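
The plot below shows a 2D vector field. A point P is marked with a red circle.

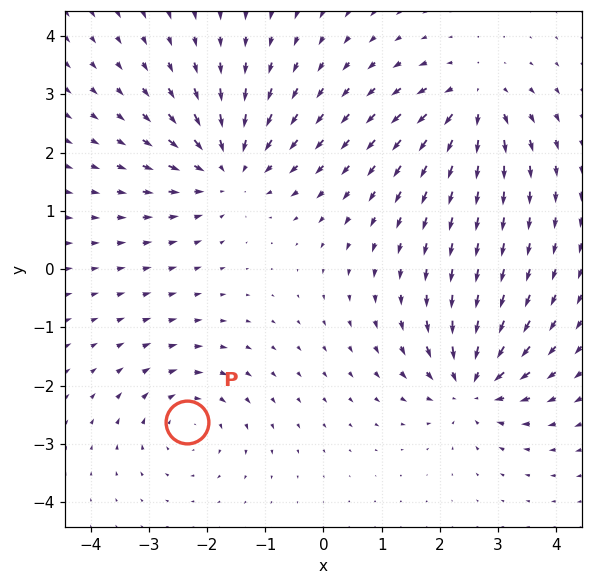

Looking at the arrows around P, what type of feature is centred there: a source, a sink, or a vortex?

At P (-2.3, -2.6) the arrows circulate clockwise. Divergence ≈0, curl about -4 — near-zero divergence with nonzero curl is a vortex.

vortex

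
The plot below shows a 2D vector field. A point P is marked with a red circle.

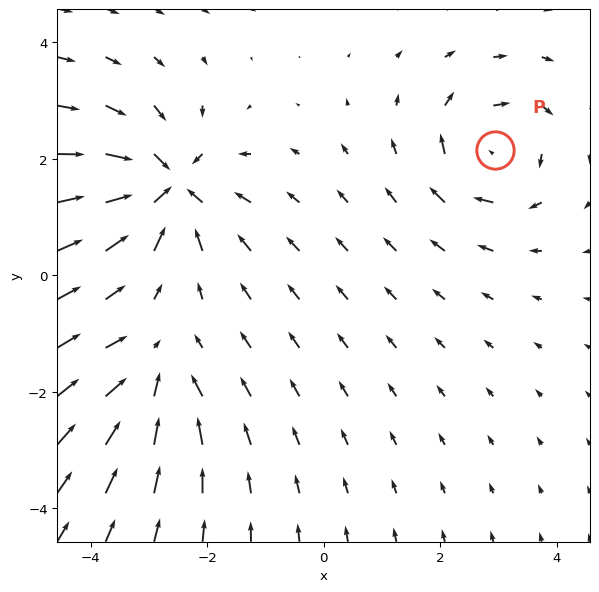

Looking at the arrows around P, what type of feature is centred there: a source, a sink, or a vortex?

At P (2.9, 2.2) the arrows circulate clockwise. Divergence ≈0, curl about -5 — near-zero divergence with nonzero curl is a vortex.

vortex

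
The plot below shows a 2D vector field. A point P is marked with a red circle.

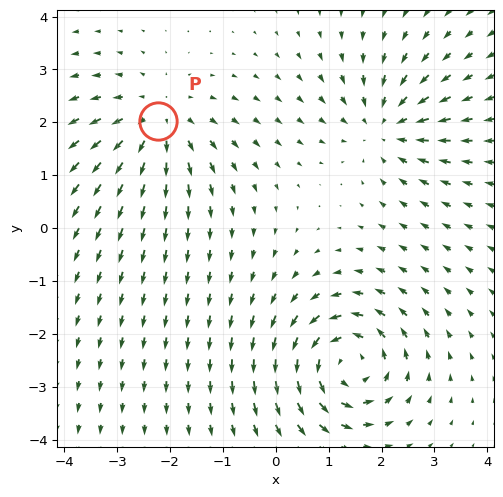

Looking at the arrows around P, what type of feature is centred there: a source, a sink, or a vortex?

source

At P (-2.2, 2.0) the arrows spread outward. Divergence about +3, curl ≈0 — positive divergence with near-zero curl is a source.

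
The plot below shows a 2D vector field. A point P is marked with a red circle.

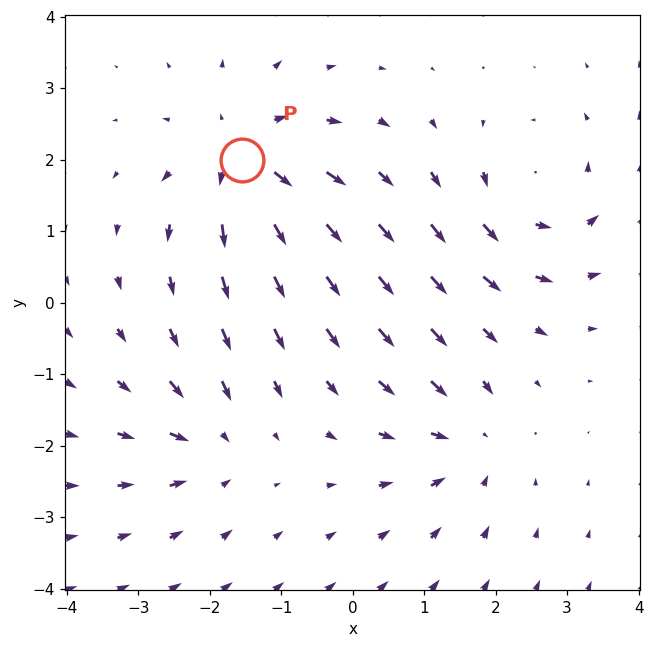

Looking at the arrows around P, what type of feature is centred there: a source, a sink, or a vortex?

source

At P (-1.5, 2.0) the arrows spread outward. Divergence about +6, curl ≈0 — positive divergence with near-zero curl is a source.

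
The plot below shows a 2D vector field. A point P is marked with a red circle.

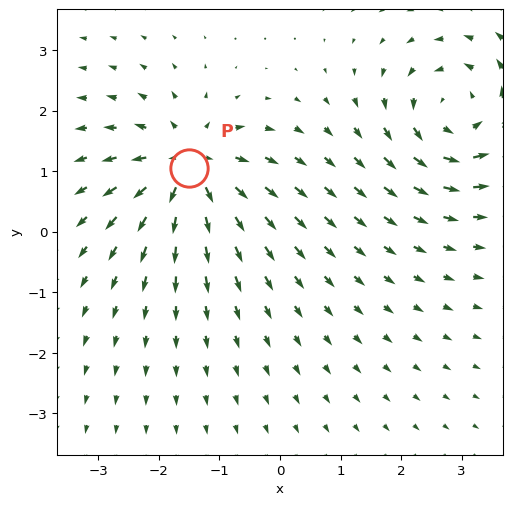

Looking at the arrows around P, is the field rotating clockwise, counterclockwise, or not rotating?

Near P at (-1.5, 1.1) the arrows show no circulation. The curl there is ≈0.

not rotating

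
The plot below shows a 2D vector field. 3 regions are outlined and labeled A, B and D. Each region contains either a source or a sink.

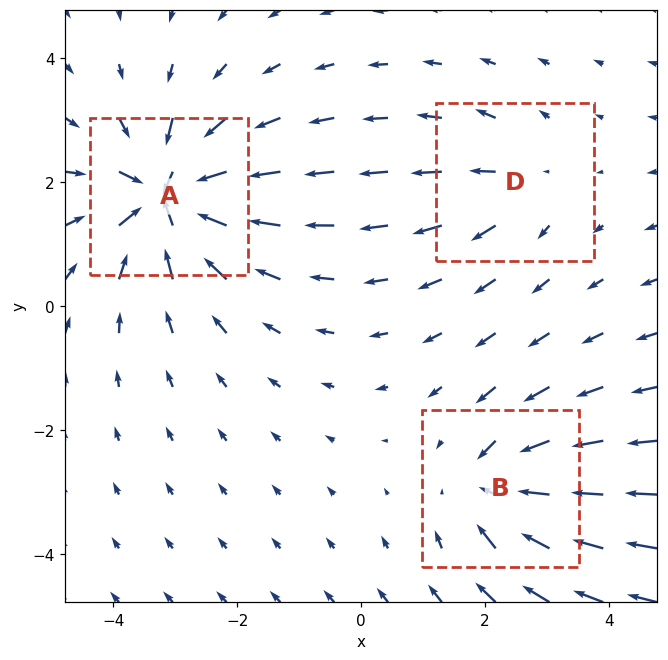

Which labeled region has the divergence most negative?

Divergence at each region's feature centre — A: about -7, B: about -4, D: about +3. Region A is most negative.

A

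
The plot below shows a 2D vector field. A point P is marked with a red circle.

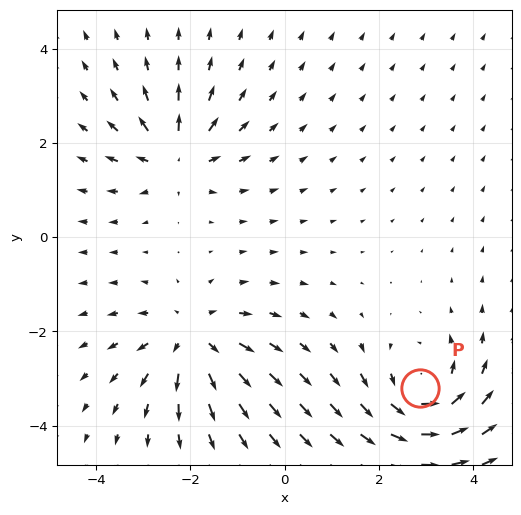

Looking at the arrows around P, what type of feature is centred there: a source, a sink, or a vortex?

vortex

At P (2.9, -3.2) the arrows circulate counterclockwise. Divergence ≈0, curl about +5 — near-zero divergence with nonzero curl is a vortex.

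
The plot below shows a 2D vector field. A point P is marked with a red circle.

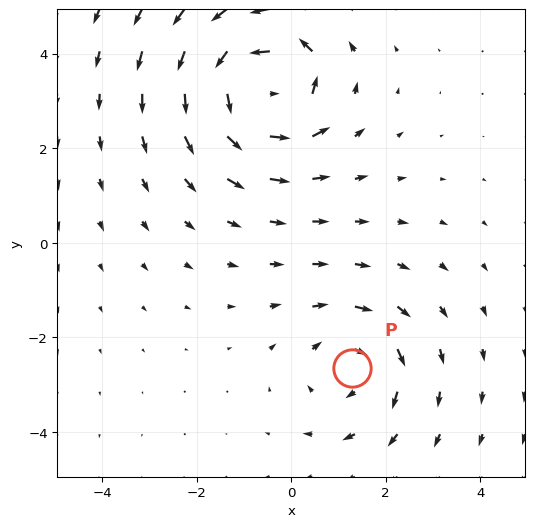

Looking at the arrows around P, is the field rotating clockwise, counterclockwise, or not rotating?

Near P at (1.3, -2.6) the arrows circulate clockwise. The curl (z-component) there is about -2; negative curl means clockwise rotation.

clockwise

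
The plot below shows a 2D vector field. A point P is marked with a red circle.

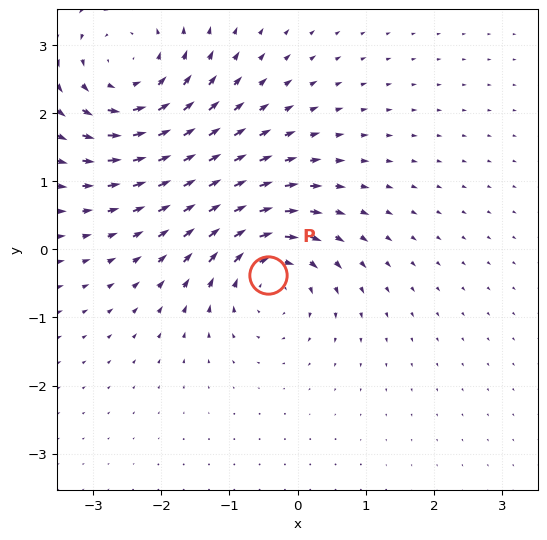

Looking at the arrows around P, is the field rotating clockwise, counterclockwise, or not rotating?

clockwise

Near P at (-0.4, -0.4) the arrows circulate clockwise. The curl (z-component) there is about -4; negative curl means clockwise rotation.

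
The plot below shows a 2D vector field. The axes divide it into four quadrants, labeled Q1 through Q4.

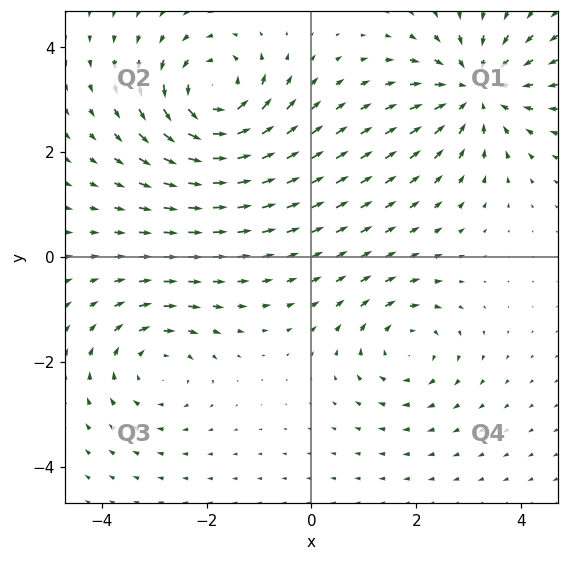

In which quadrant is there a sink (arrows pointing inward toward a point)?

Q1

The sink sits at approximately (3.2, 3.2), which lies in quadrant Q1. The divergence there is about -4, negative as expected for a sink.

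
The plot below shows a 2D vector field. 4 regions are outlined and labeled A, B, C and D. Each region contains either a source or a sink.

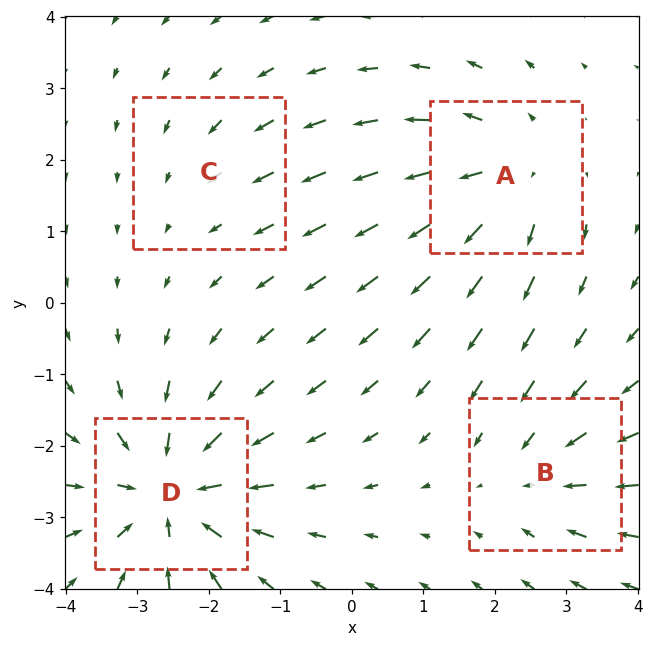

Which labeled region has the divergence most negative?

D

Divergence at each region's feature centre — A: about +4, B: about -3, C: about -2, D: about -6. Region D is most negative.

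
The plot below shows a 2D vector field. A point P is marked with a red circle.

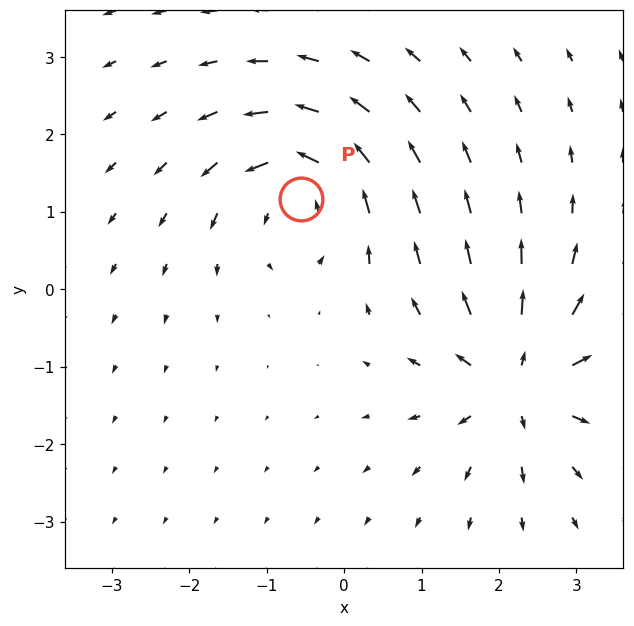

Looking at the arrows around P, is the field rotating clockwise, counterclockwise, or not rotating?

Near P at (-0.6, 1.2) the arrows circulate counterclockwise. The curl (z-component) there is about +6; positive curl means counterclockwise rotation.

counterclockwise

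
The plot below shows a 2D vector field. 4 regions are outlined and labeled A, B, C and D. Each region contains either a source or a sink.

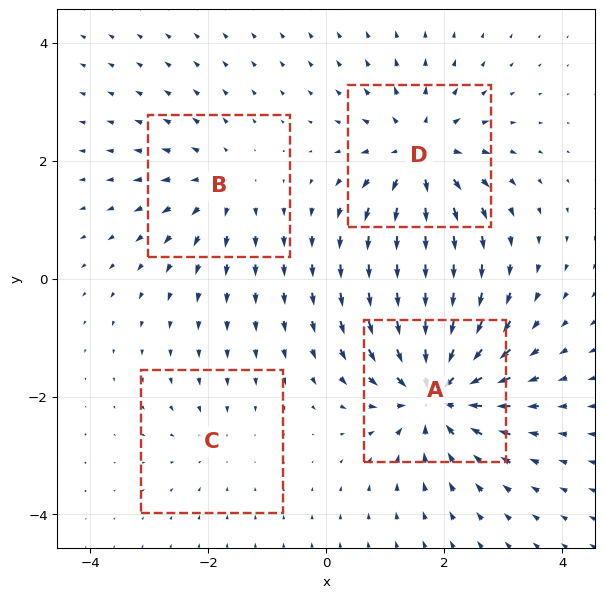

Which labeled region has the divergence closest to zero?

C

Divergence at each region's feature centre — A: about -7, B: about +4, C: about -2, D: about +6. Region C is closest to zero.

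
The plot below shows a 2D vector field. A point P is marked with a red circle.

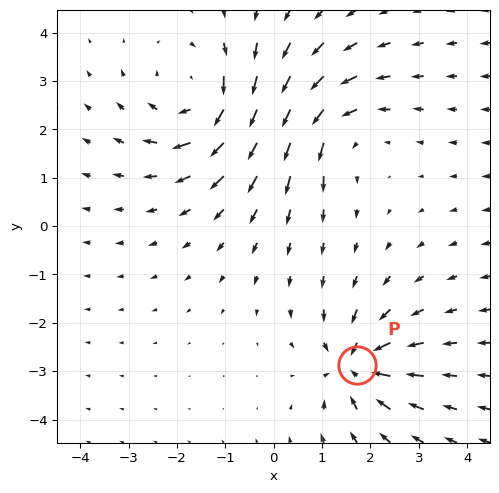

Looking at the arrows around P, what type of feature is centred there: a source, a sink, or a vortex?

At P (1.7, -2.9) the arrows converge inward. Divergence about -5, curl ≈0 — negative divergence with near-zero curl is a sink.

sink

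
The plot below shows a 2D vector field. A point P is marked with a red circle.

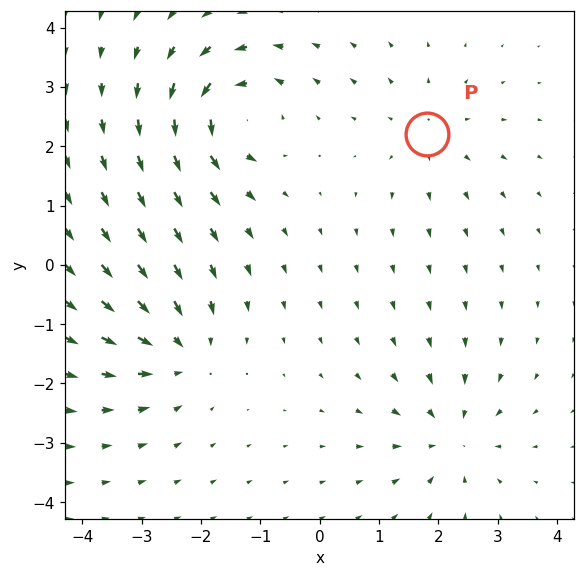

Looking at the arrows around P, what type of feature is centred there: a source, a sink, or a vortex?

At P (1.8, 2.2) the arrows spread outward. Divergence about +3, curl ≈0 — positive divergence with near-zero curl is a source.

source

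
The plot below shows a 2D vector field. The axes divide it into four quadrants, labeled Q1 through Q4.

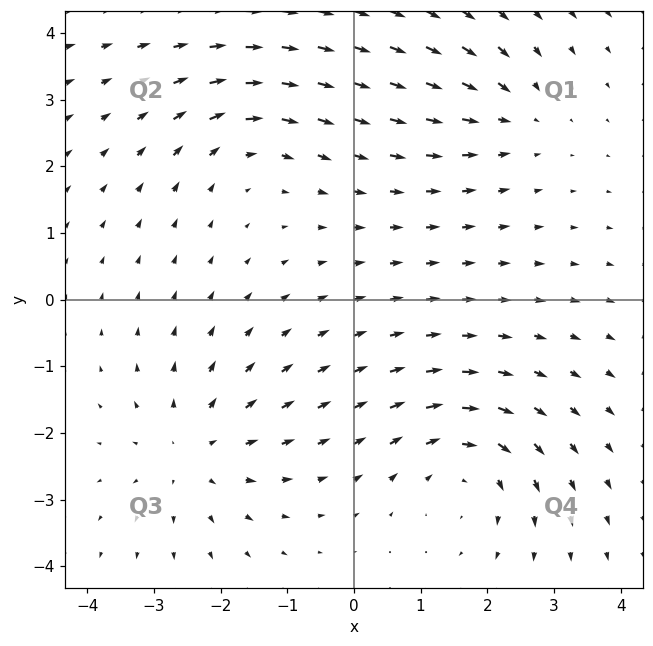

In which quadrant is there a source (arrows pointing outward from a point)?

The source sits at approximately (-2.4, -2.3), which lies in quadrant Q3. The divergence there is about +4, positive as expected for a source.

Q3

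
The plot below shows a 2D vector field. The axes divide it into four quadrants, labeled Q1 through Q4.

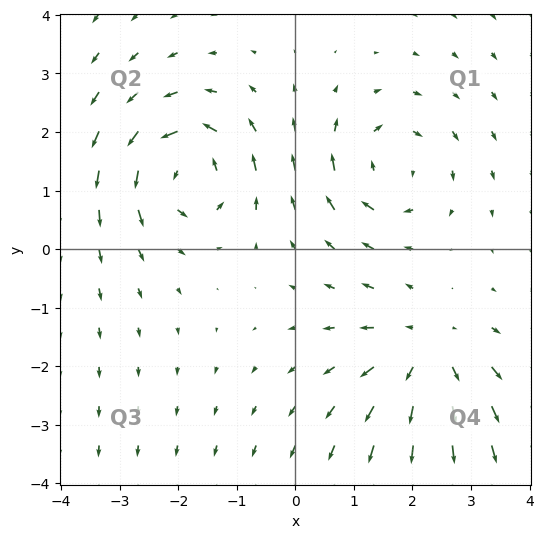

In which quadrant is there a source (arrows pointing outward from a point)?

Q4

The source sits at approximately (2.2, -1.8), which lies in quadrant Q4. The divergence there is about +3, positive as expected for a source.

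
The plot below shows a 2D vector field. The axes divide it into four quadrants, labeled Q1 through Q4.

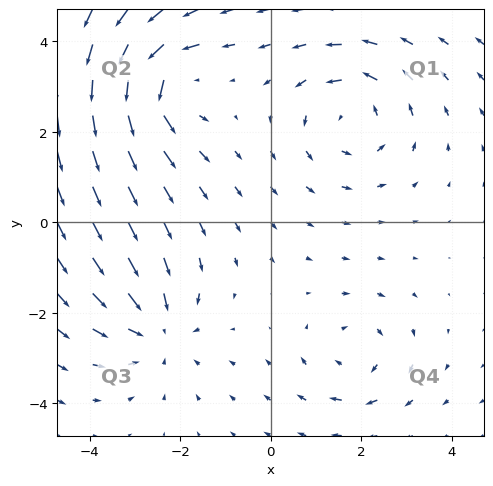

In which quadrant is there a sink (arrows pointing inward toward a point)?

The sink sits at approximately (-2.5, -2.4), which lies in quadrant Q3. The divergence there is about -3, negative as expected for a sink.

Q3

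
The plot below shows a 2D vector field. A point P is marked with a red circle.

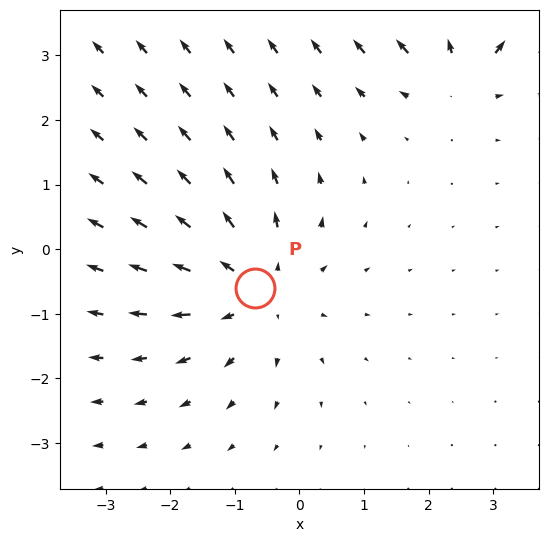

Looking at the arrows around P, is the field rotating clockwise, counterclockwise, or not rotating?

Near P at (-0.7, -0.6) the arrows show no circulation. The curl there is ≈0.

not rotating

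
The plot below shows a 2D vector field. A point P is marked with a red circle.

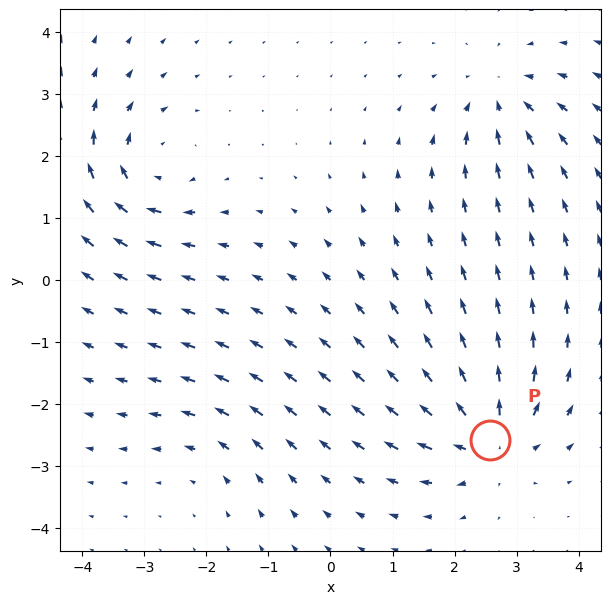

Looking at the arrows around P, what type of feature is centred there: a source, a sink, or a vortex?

source

At P (2.6, -2.6) the arrows spread outward. Divergence about +6, curl ≈0 — positive divergence with near-zero curl is a source.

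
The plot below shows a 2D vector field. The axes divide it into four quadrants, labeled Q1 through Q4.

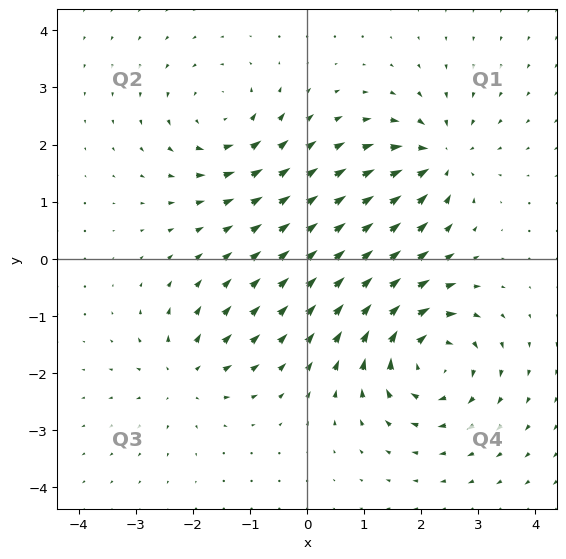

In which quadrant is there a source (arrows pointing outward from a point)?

Q3

The source sits at approximately (-2.1, -2.0), which lies in quadrant Q3. The divergence there is about +4, positive as expected for a source.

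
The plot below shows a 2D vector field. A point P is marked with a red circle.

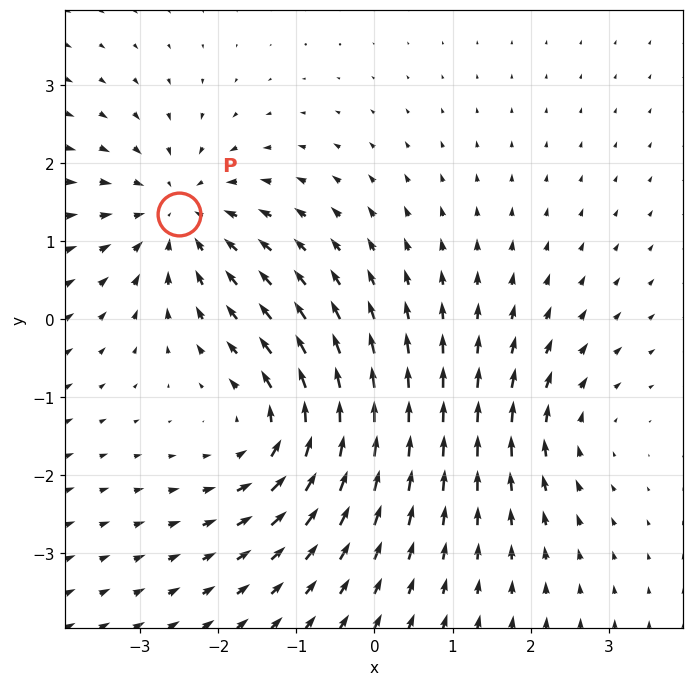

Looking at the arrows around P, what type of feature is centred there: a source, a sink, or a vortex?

At P (-2.5, 1.3) the arrows converge inward. Divergence about -5, curl ≈0 — negative divergence with near-zero curl is a sink.

sink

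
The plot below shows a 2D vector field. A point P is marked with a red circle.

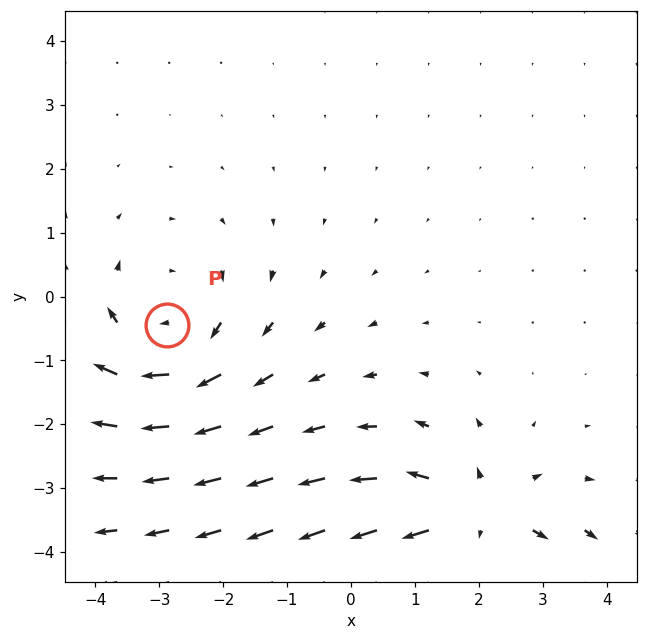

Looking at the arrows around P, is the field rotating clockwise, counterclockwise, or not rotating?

clockwise

Near P at (-2.9, -0.4) the arrows circulate clockwise. The curl (z-component) there is about -3; negative curl means clockwise rotation.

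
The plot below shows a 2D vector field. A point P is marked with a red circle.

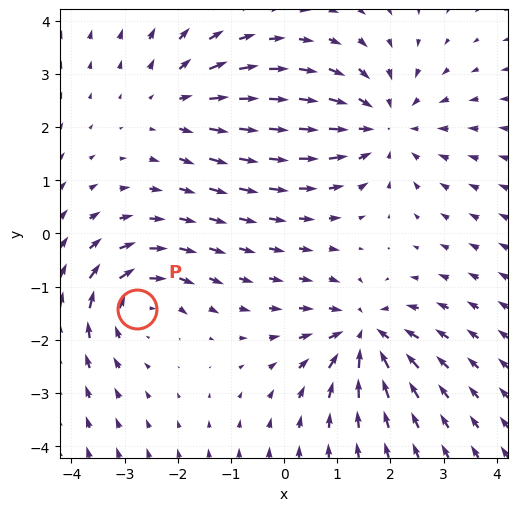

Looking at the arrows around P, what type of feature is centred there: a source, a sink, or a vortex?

At P (-2.8, -1.4) the arrows circulate clockwise. Divergence ≈0, curl about -4 — near-zero divergence with nonzero curl is a vortex.

vortex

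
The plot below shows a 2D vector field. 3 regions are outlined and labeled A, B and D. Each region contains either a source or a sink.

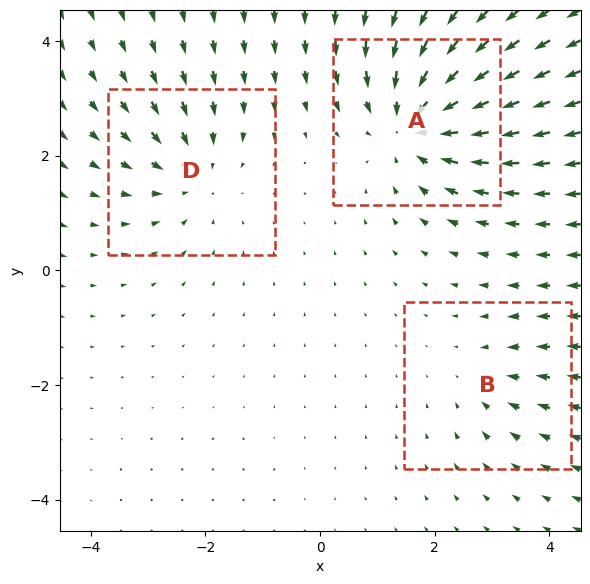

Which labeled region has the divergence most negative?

A

Divergence at each region's feature centre — A: about -5, B: about -2, D: about -3. Region A is most negative.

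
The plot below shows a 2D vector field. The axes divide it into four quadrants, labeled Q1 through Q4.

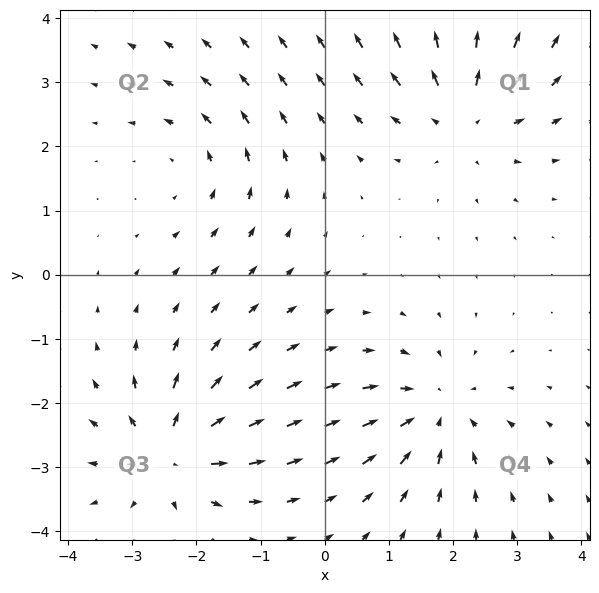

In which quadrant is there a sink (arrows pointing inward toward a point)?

The sink sits at approximately (1.7, -2.1), which lies in quadrant Q4. The divergence there is about -5, negative as expected for a sink.

Q4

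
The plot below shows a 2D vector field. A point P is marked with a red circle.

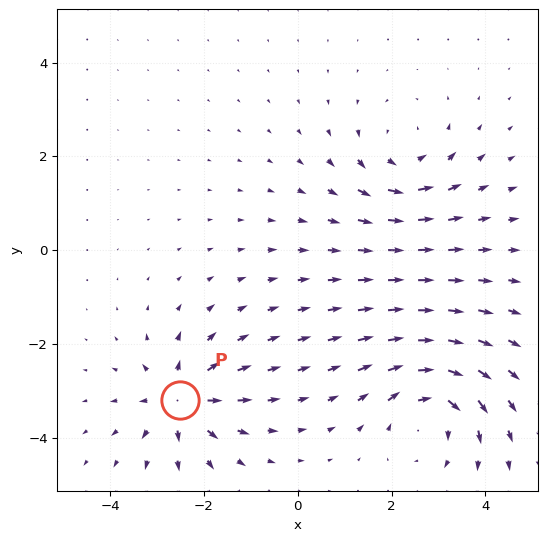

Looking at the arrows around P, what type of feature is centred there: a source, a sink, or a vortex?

source

At P (-2.5, -3.2) the arrows spread outward. Divergence about +6, curl ≈0 — positive divergence with near-zero curl is a source.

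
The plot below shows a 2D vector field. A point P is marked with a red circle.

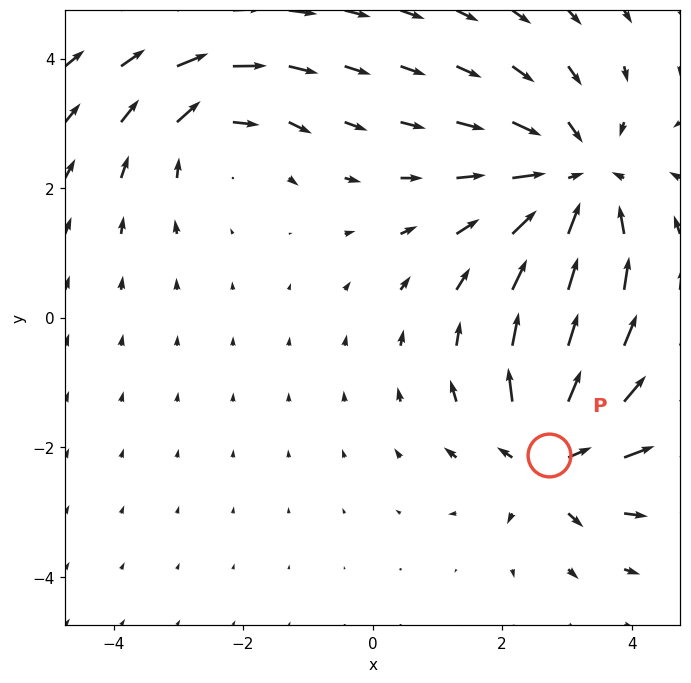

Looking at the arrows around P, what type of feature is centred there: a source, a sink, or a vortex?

source

At P (2.7, -2.1) the arrows spread outward. Divergence about +5, curl ≈0 — positive divergence with near-zero curl is a source.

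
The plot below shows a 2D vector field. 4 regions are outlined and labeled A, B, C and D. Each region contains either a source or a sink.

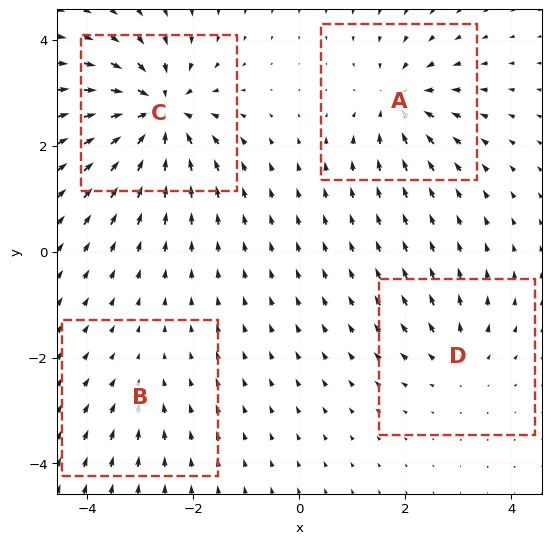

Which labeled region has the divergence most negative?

C

Divergence at each region's feature centre — A: about -6, B: about -2, C: about -9, D: about +4. Region C is most negative.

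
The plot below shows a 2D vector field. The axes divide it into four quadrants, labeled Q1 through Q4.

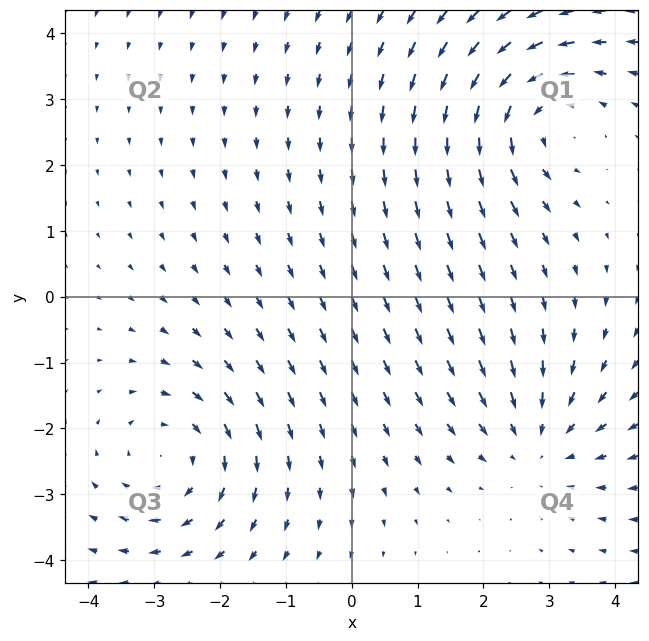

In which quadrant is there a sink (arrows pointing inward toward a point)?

The sink sits at approximately (2.8, -2.2), which lies in quadrant Q4. The divergence there is about -3, negative as expected for a sink.

Q4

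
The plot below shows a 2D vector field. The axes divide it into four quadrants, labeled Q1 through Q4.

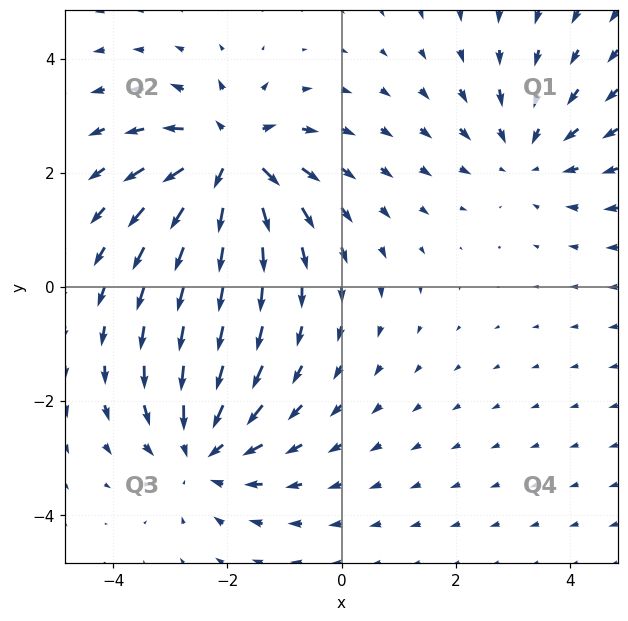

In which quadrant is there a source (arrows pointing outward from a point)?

The source sits at approximately (-1.9, 2.3), which lies in quadrant Q2. The divergence there is about +5, positive as expected for a source.

Q2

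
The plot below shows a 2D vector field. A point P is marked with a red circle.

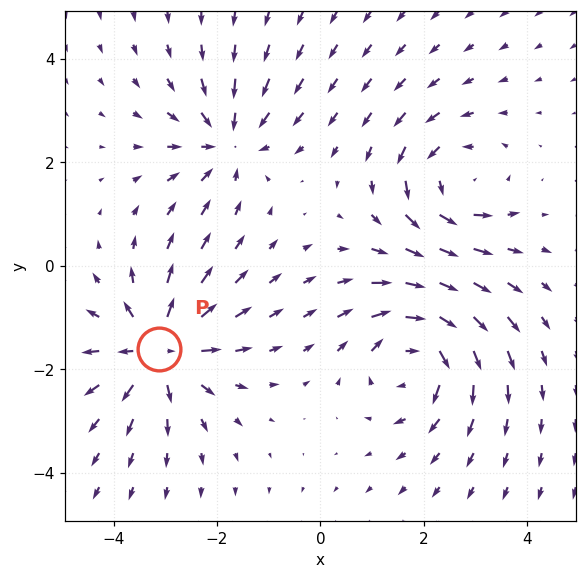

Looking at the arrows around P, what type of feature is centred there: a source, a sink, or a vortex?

At P (-3.1, -1.6) the arrows spread outward. Divergence about +5, curl ≈0 — positive divergence with near-zero curl is a source.

source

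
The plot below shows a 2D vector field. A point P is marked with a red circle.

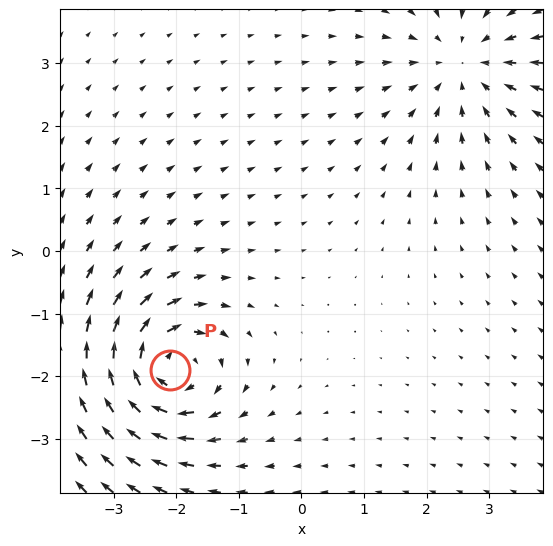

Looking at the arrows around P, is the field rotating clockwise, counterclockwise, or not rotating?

Near P at (-2.1, -1.9) the arrows circulate clockwise. The curl (z-component) there is about -6; negative curl means clockwise rotation.

clockwise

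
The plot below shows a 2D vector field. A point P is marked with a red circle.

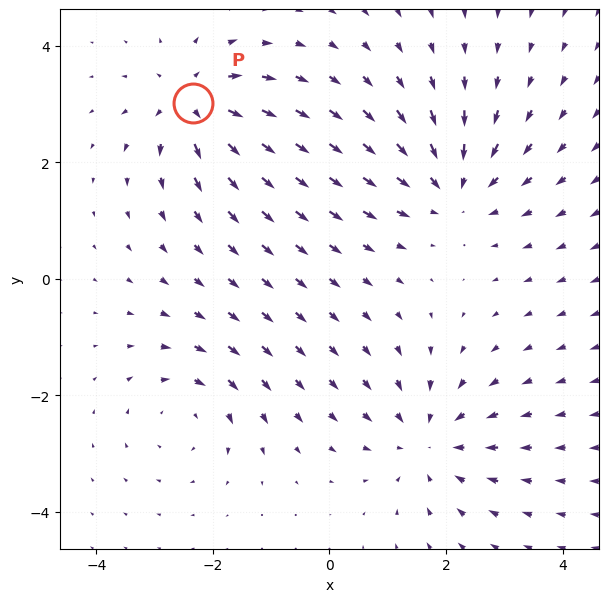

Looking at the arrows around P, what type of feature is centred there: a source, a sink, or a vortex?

At P (-2.3, 3.0) the arrows spread outward. Divergence about +6, curl ≈0 — positive divergence with near-zero curl is a source.

source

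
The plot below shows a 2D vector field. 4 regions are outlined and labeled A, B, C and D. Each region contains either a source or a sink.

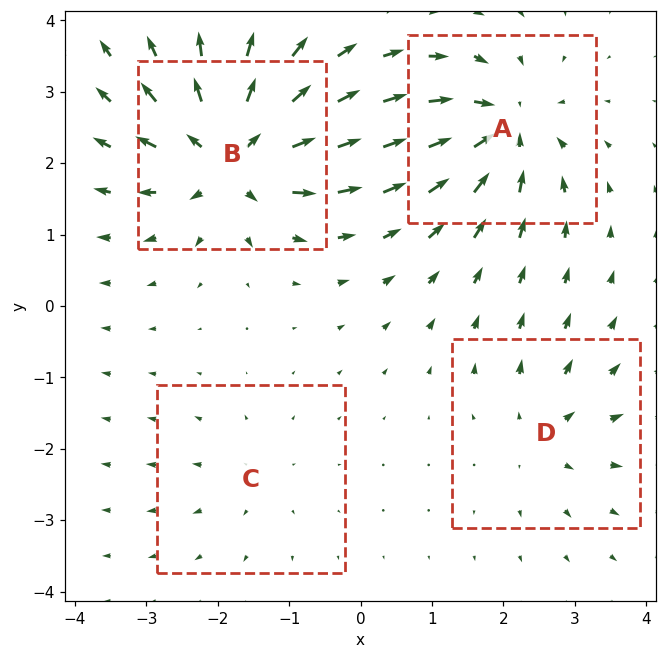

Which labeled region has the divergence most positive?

B

Divergence at each region's feature centre — A: about -7, B: about +8, C: about +2, D: about +4. Region B is most positive.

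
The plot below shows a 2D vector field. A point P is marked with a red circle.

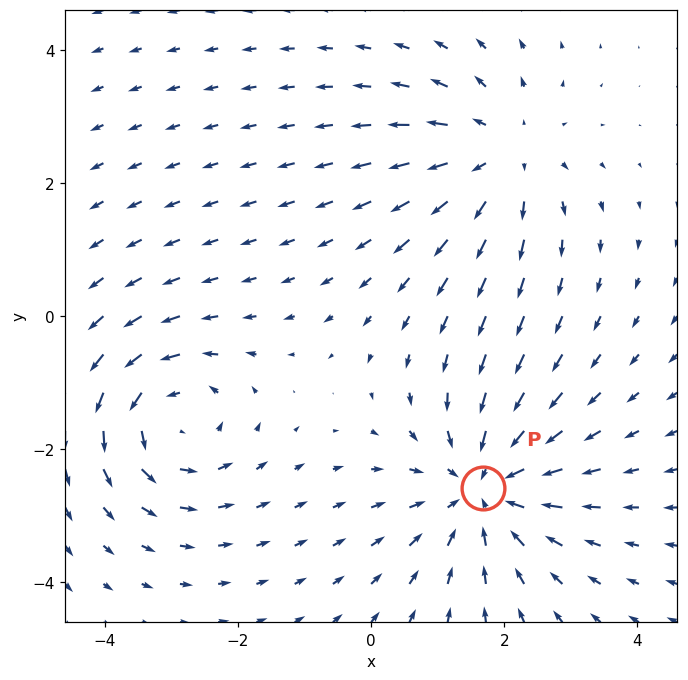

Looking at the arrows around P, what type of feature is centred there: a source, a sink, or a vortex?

sink

At P (1.7, -2.6) the arrows converge inward. Divergence about -4, curl ≈0 — negative divergence with near-zero curl is a sink.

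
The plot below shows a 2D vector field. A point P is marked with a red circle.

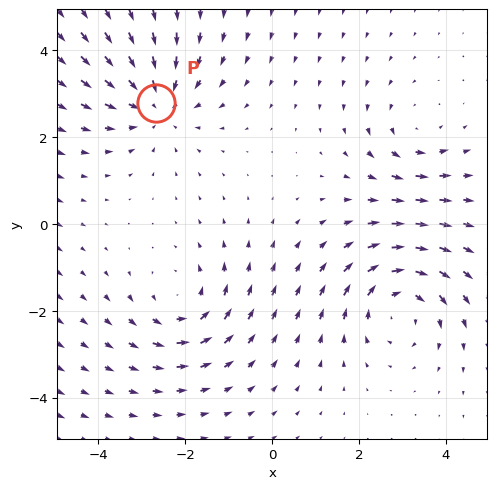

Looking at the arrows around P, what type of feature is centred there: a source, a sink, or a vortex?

At P (-2.7, 2.8) the arrows converge inward. Divergence about -4, curl ≈0 — negative divergence with near-zero curl is a sink.

sink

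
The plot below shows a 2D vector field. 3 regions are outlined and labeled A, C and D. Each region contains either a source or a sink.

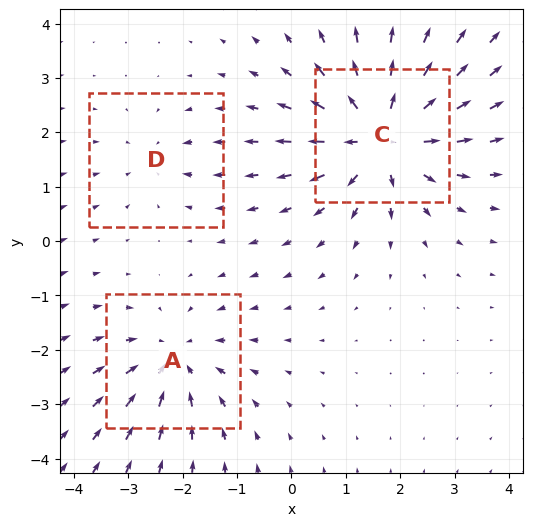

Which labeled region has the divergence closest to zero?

Divergence at each region's feature centre — A: about -3, C: about +5, D: about -2. Region D is closest to zero.

D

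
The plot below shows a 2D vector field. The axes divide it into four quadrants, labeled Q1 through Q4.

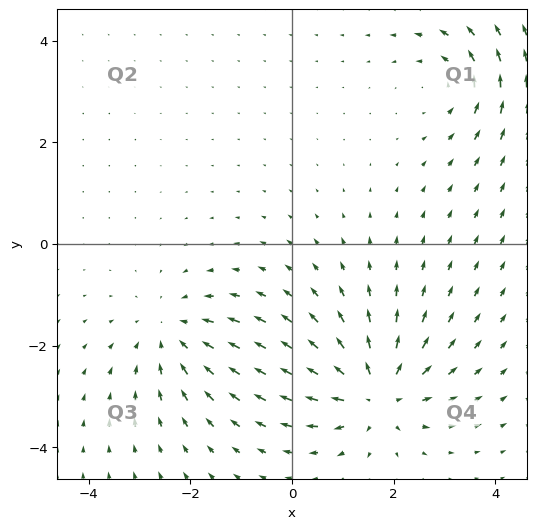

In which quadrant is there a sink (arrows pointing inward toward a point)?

Q3

The sink sits at approximately (-2.4, -1.8), which lies in quadrant Q3. The divergence there is about -3, negative as expected for a sink.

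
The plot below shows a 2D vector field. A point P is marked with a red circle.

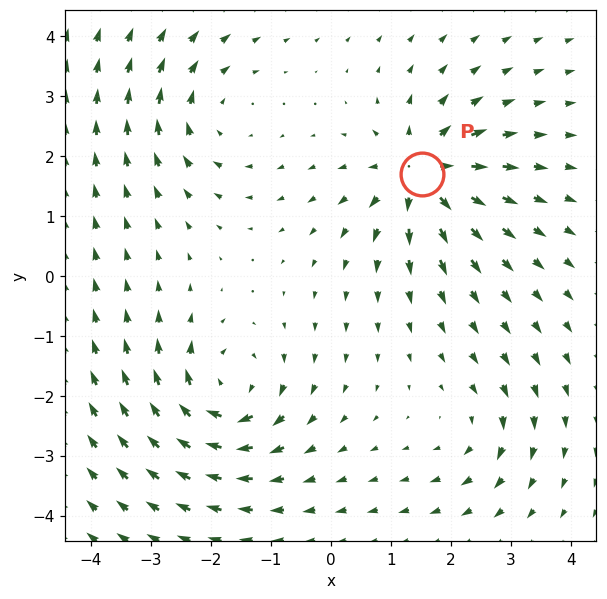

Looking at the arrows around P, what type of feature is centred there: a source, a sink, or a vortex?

At P (1.5, 1.7) the arrows spread outward. Divergence about +7, curl ≈0 — positive divergence with near-zero curl is a source.

source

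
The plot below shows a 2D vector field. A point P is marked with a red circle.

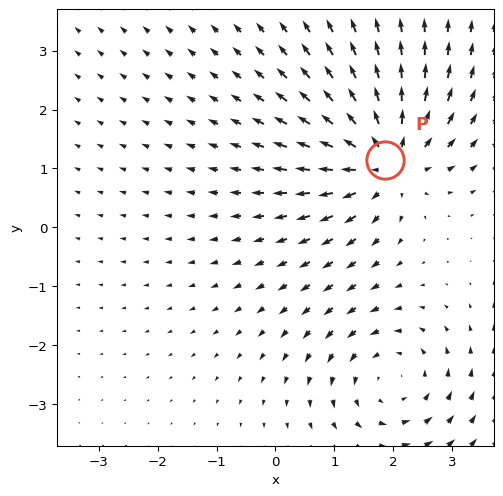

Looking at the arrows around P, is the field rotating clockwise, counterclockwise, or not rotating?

not rotating

Near P at (1.9, 1.1) the arrows show no circulation. The curl there is ≈0.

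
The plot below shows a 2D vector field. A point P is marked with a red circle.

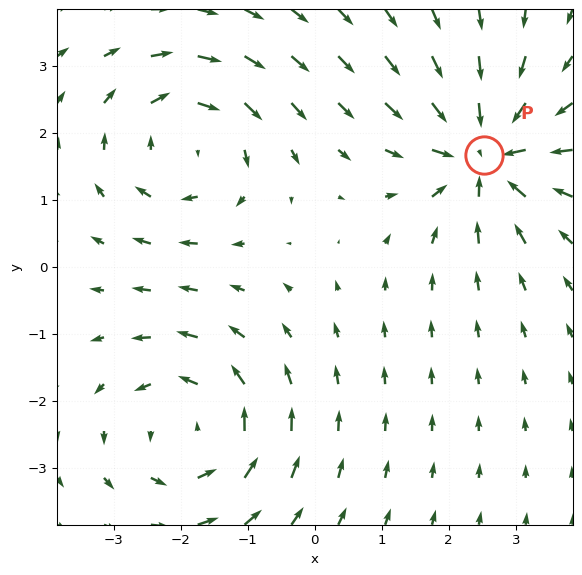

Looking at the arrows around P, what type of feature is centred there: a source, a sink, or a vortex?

sink

At P (2.5, 1.7) the arrows converge inward. Divergence about -6, curl ≈0 — negative divergence with near-zero curl is a sink.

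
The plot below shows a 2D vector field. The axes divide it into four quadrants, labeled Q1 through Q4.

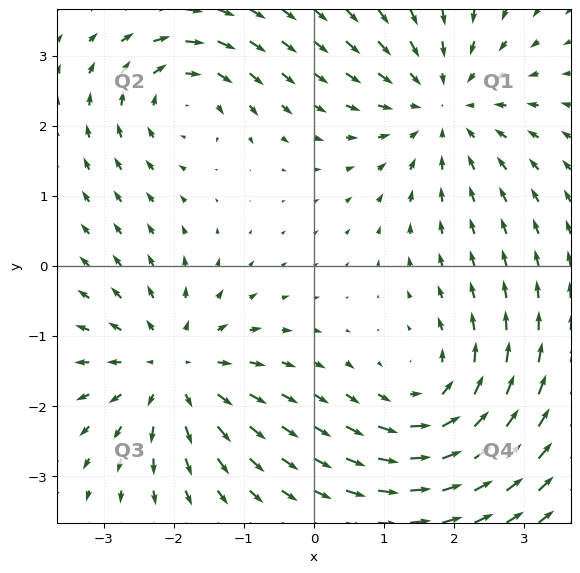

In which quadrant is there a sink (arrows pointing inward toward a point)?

Q1

The sink sits at approximately (1.8, 2.3), which lies in quadrant Q1. The divergence there is about -4, negative as expected for a sink.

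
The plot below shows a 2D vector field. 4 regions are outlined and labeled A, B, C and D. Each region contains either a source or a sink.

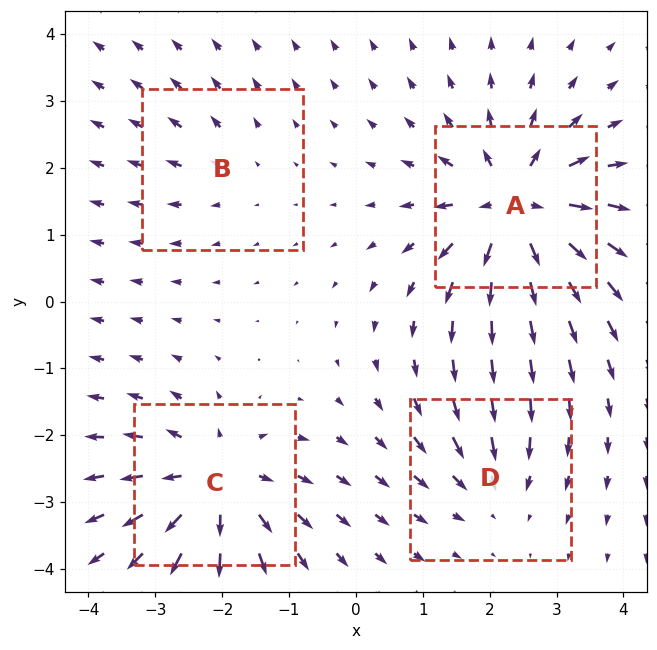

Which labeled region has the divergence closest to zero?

B

Divergence at each region's feature centre — A: about +8, B: about +2, C: about +6, D: about -4. Region B is closest to zero.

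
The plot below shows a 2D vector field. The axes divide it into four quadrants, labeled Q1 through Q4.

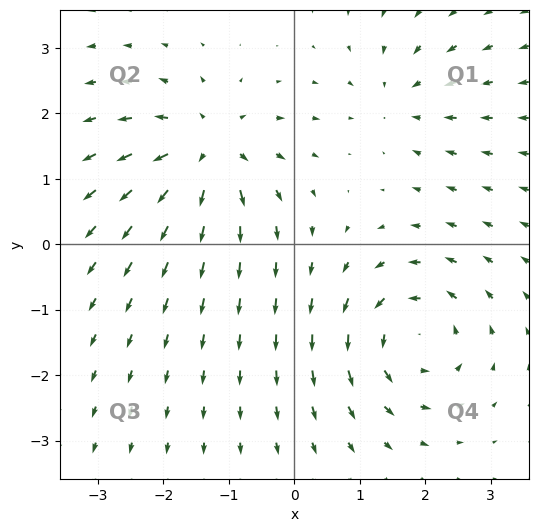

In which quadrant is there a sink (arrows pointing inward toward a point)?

The sink sits at approximately (1.6, 2.2), which lies in quadrant Q1. The divergence there is about -3, negative as expected for a sink.

Q1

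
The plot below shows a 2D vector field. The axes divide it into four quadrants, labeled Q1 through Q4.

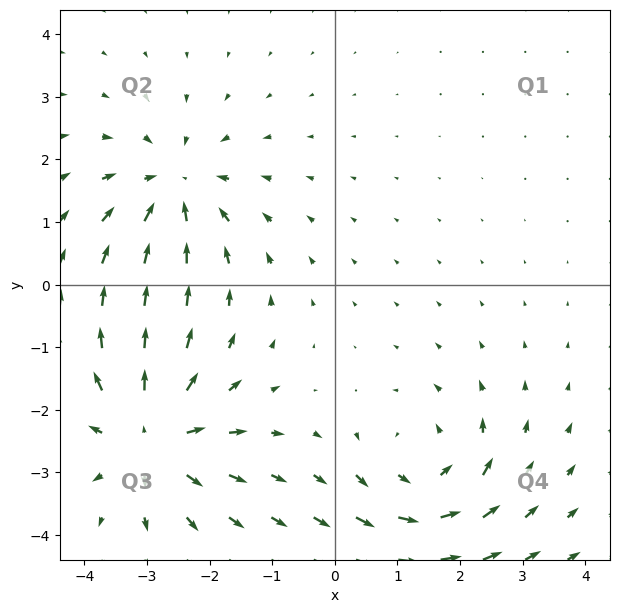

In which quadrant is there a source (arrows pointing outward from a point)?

Q3

The source sits at approximately (-2.9, -2.4), which lies in quadrant Q3. The divergence there is about +4, positive as expected for a source.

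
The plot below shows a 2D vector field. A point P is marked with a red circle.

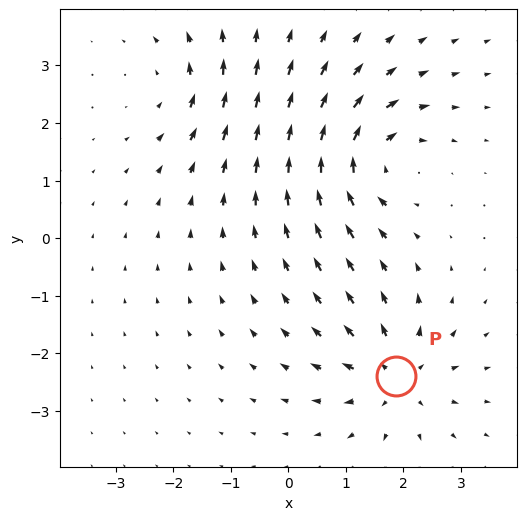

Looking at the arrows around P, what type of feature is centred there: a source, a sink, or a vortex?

source

At P (1.9, -2.4) the arrows spread outward. Divergence about +5, curl ≈0 — positive divergence with near-zero curl is a source.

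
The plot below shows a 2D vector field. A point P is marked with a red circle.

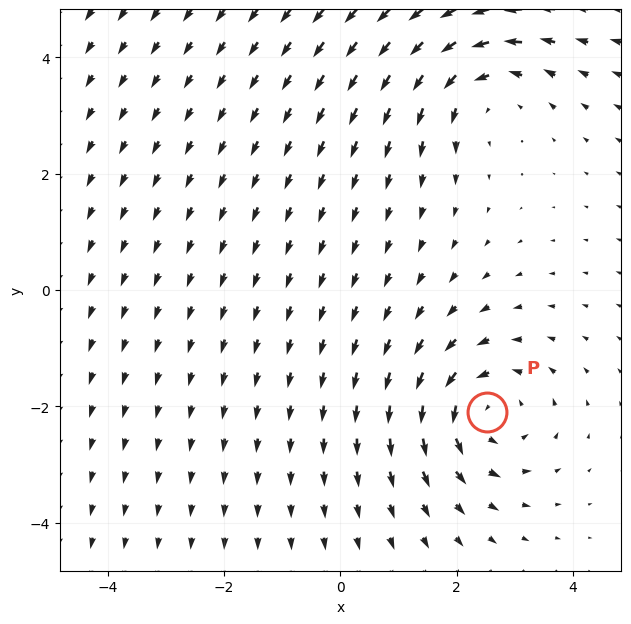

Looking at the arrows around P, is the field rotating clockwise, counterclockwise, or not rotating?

counterclockwise

Near P at (2.5, -2.1) the arrows circulate counterclockwise. The curl (z-component) there is about +3; positive curl means counterclockwise rotation.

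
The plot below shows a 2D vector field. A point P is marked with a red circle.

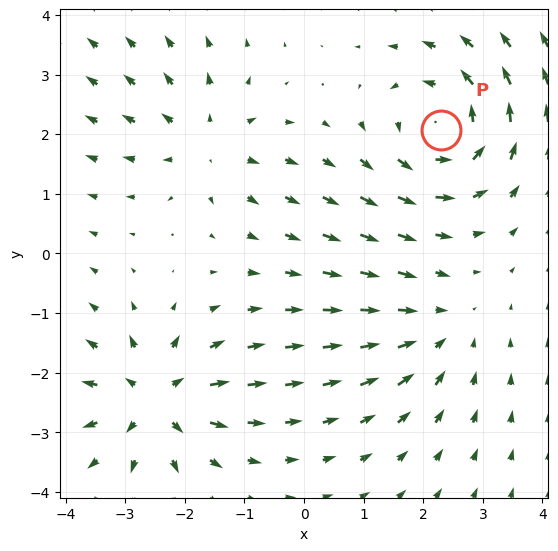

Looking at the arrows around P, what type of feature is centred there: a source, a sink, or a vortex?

vortex

At P (2.3, 2.1) the arrows circulate counterclockwise. Divergence ≈0, curl about +4 — near-zero divergence with nonzero curl is a vortex.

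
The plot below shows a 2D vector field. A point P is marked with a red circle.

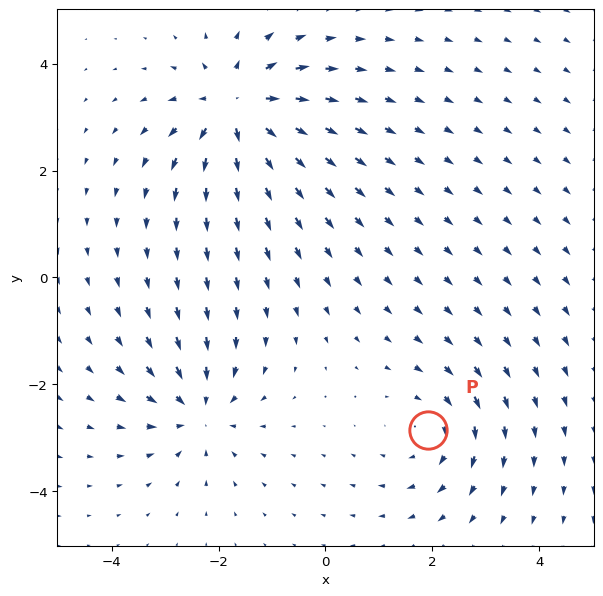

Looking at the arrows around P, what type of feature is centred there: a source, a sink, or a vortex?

vortex

At P (1.9, -2.9) the arrows circulate clockwise. Divergence ≈0, curl about -3 — near-zero divergence with nonzero curl is a vortex.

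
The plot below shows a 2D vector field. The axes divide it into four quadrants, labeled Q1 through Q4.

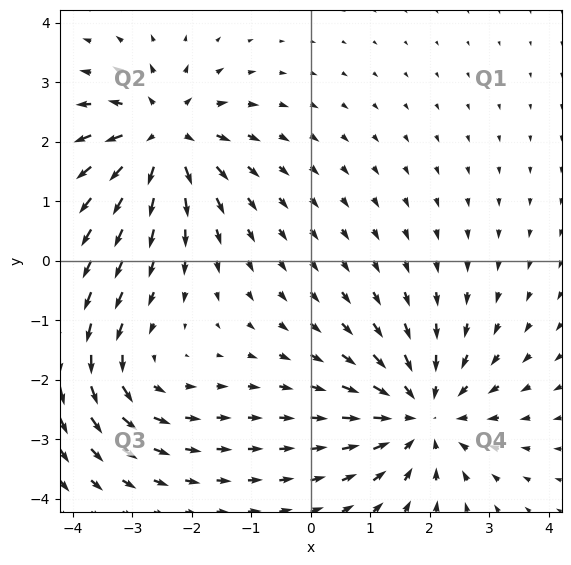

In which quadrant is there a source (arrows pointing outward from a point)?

The source sits at approximately (-2.5, 2.1), which lies in quadrant Q2. The divergence there is about +5, positive as expected for a source.

Q2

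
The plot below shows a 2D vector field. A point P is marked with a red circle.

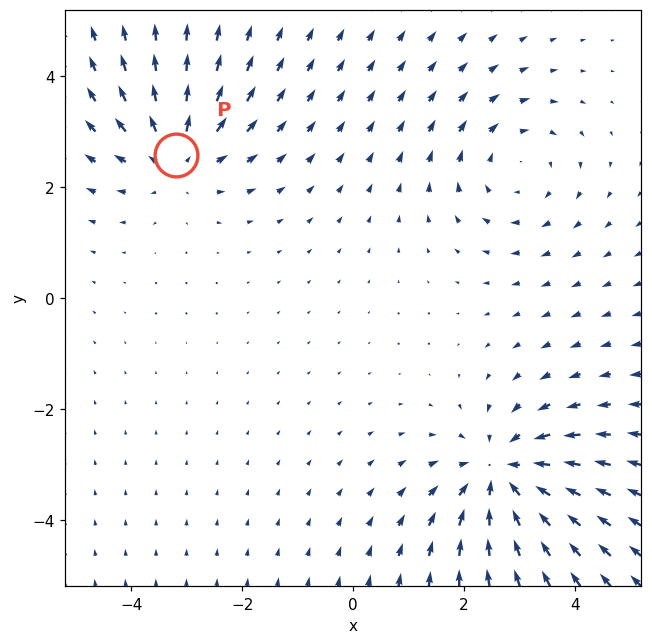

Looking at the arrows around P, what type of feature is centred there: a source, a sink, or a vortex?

At P (-3.2, 2.6) the arrows spread outward. Divergence about +3, curl ≈0 — positive divergence with near-zero curl is a source.

source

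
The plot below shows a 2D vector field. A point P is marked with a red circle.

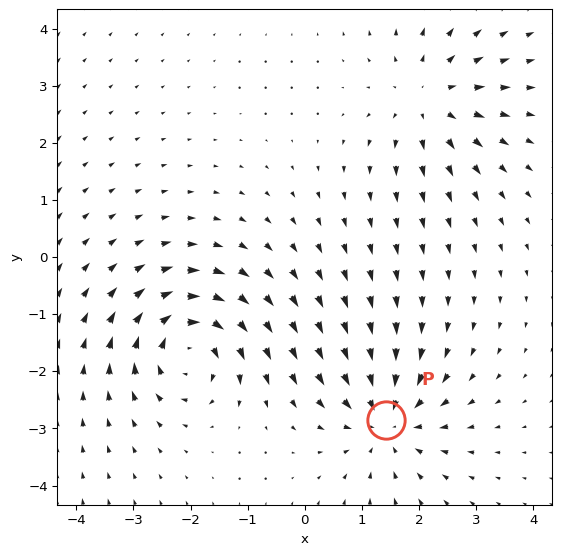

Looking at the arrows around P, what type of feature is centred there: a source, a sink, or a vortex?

At P (1.4, -2.8) the arrows converge inward. Divergence about -4, curl ≈0 — negative divergence with near-zero curl is a sink.

sink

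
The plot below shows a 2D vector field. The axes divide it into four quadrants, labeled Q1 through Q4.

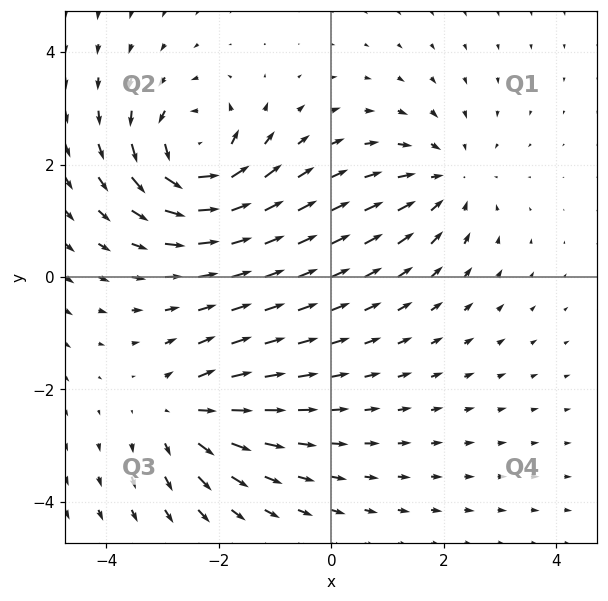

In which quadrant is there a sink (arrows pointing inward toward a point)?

Q1

The sink sits at approximately (2.1, 1.7), which lies in quadrant Q1. The divergence there is about -3, negative as expected for a sink.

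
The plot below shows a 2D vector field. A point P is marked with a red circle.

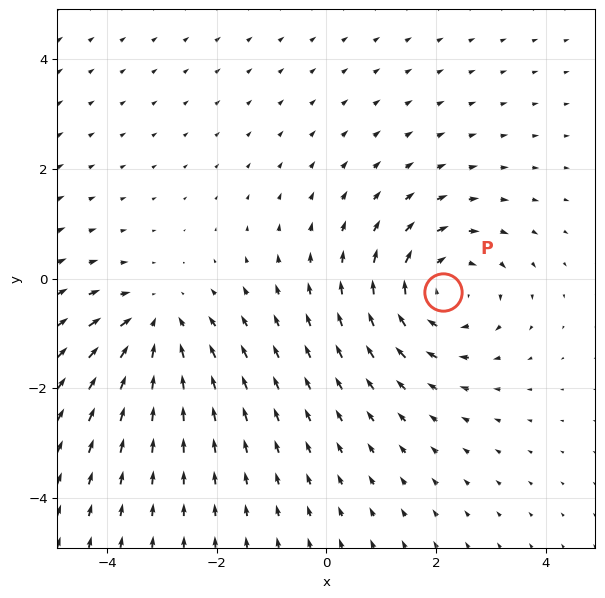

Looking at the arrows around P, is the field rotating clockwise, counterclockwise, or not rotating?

clockwise

Near P at (2.1, -0.2) the arrows circulate clockwise. The curl (z-component) there is about -4; negative curl means clockwise rotation.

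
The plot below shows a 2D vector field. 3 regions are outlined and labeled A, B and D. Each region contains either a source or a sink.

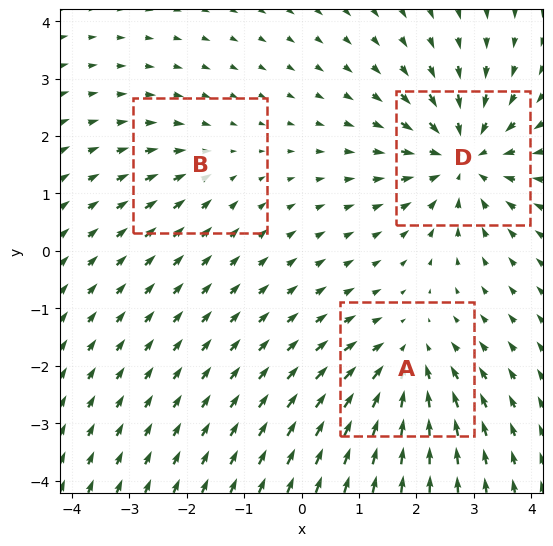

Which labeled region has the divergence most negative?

D

Divergence at each region's feature centre — A: about -3, B: about -2, D: about -5. Region D is most negative.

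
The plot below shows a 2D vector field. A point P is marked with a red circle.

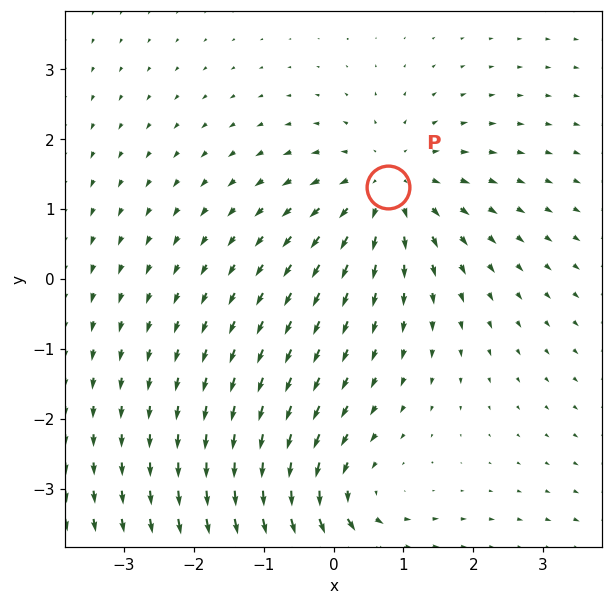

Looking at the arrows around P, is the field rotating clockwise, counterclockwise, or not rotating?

Near P at (0.8, 1.3) the arrows show no circulation. The curl there is ≈0.

not rotating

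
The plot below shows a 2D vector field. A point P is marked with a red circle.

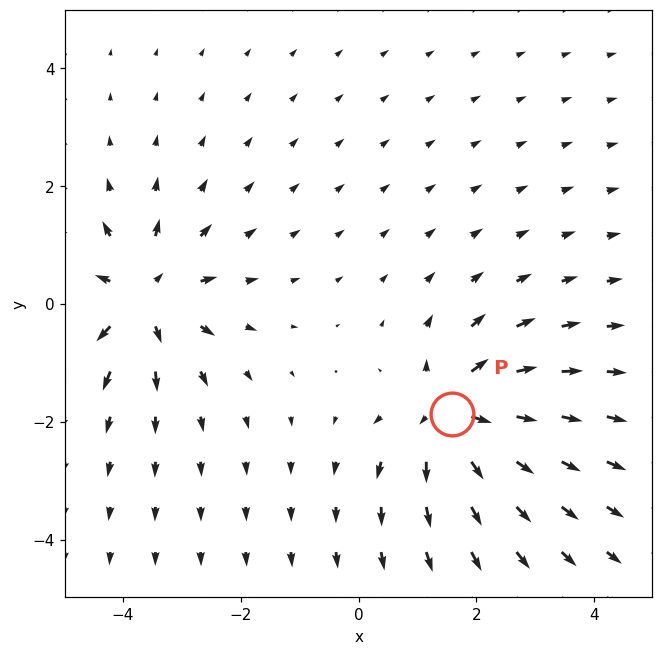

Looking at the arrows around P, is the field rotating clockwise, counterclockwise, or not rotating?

not rotating

Near P at (1.6, -1.9) the arrows show no circulation. The curl there is ≈0.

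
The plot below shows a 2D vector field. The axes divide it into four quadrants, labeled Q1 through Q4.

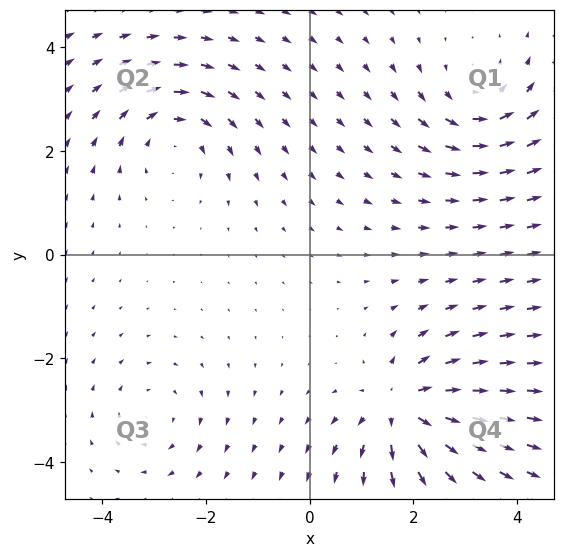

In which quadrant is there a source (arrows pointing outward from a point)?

The source sits at approximately (1.8, -3.0), which lies in quadrant Q4. The divergence there is about +6, positive as expected for a source.

Q4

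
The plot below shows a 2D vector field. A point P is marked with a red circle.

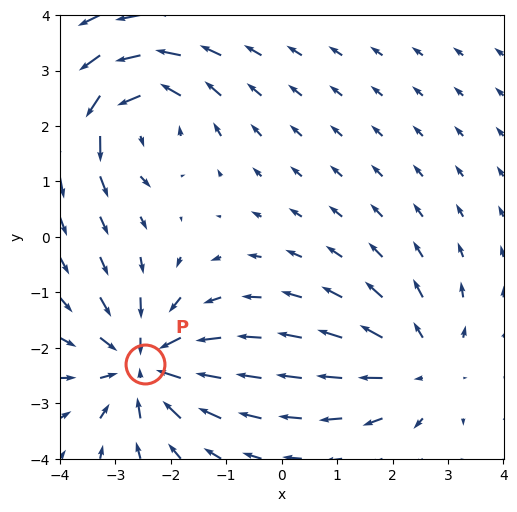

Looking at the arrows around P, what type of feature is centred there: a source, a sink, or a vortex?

sink

At P (-2.5, -2.3) the arrows converge inward. Divergence about -5, curl ≈0 — negative divergence with near-zero curl is a sink.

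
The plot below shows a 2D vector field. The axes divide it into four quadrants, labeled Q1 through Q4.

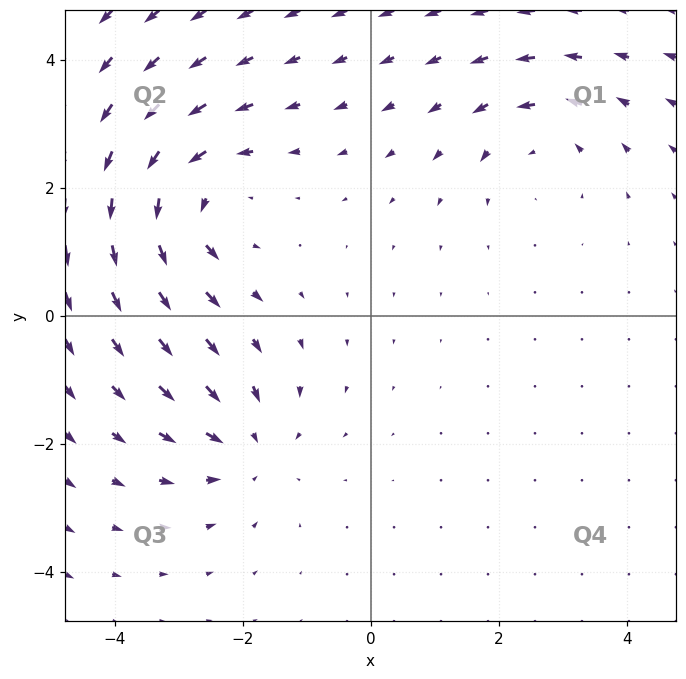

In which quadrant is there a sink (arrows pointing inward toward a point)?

The sink sits at approximately (-1.9, -2.0), which lies in quadrant Q3. The divergence there is about -3, negative as expected for a sink.

Q3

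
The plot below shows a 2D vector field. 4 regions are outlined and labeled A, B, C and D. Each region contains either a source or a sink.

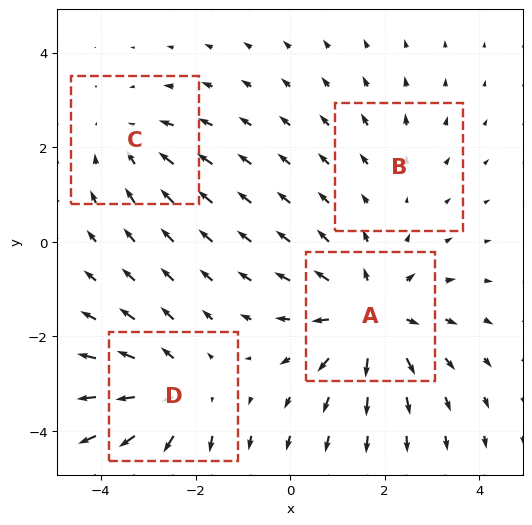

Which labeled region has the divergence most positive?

Divergence at each region's feature centre — A: about +6, B: about +2, C: about -3, D: about +5. Region A is most positive.

A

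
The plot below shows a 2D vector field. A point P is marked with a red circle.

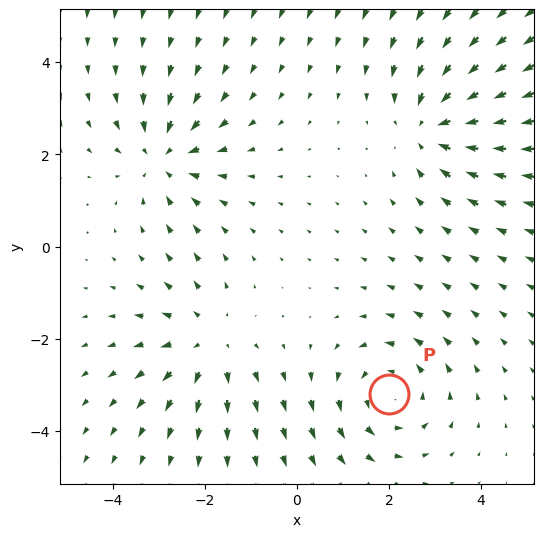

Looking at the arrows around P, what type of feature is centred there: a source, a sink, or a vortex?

At P (2.0, -3.2) the arrows circulate counterclockwise. Divergence ≈0, curl about +3 — near-zero divergence with nonzero curl is a vortex.

vortex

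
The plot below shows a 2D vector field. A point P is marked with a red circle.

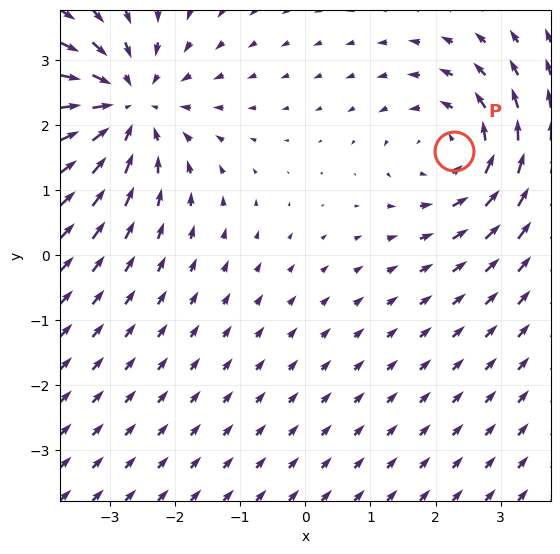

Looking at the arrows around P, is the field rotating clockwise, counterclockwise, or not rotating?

counterclockwise

Near P at (2.3, 1.6) the arrows circulate counterclockwise. The curl (z-component) there is about +3; positive curl means counterclockwise rotation.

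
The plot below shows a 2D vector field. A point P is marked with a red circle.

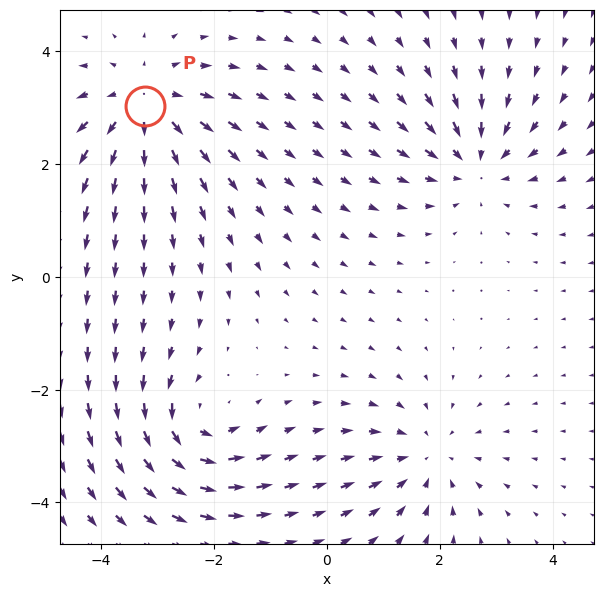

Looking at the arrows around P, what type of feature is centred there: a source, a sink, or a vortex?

source

At P (-3.2, 3.0) the arrows spread outward. Divergence about +5, curl ≈0 — positive divergence with near-zero curl is a source.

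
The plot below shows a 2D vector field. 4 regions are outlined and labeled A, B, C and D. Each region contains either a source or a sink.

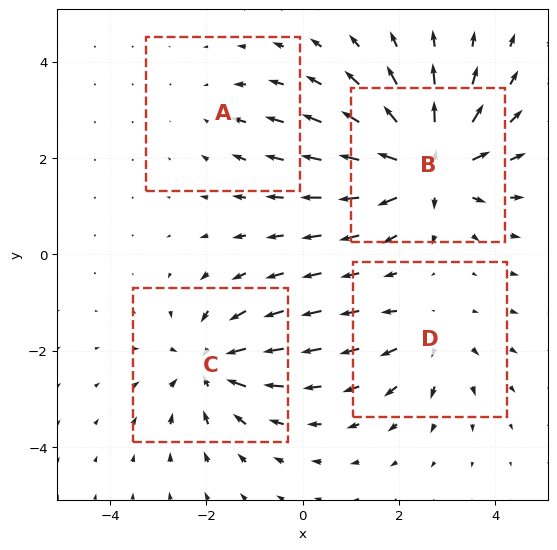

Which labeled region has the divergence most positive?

B

Divergence at each region's feature centre — A: about -2, B: about +7, C: about -5, D: about +4. Region B is most positive.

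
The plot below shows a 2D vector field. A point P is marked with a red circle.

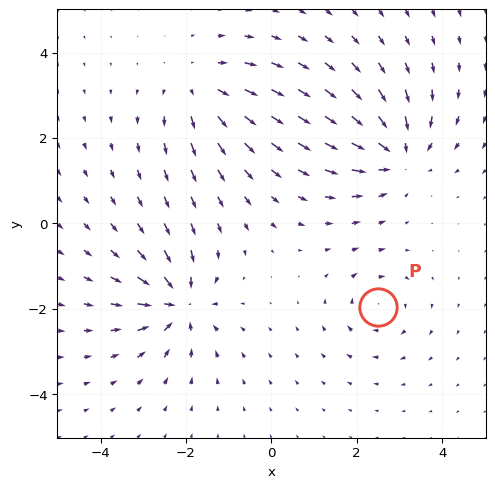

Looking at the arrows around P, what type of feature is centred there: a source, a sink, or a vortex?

At P (2.5, -2.0) the arrows circulate clockwise. Divergence ≈0, curl about -4 — near-zero divergence with nonzero curl is a vortex.

vortex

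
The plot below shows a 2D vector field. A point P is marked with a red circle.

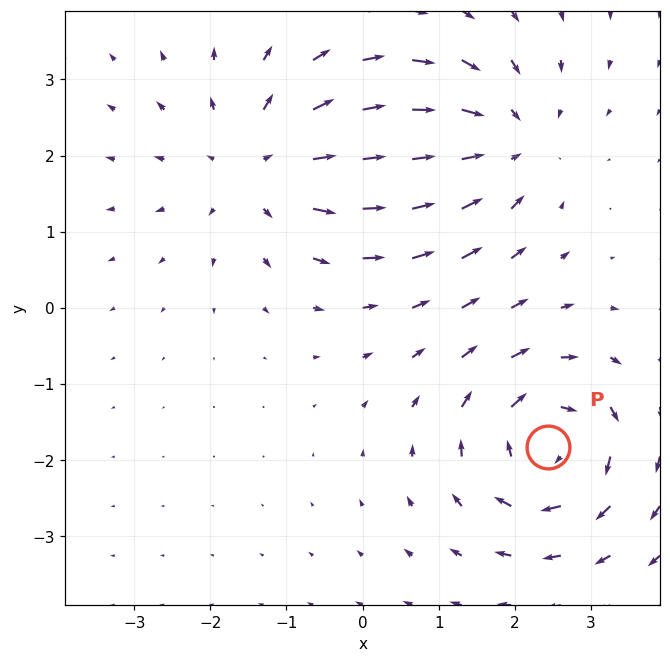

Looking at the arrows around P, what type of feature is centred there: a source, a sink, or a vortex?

vortex

At P (2.4, -1.8) the arrows circulate clockwise. Divergence ≈0, curl about -5 — near-zero divergence with nonzero curl is a vortex.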